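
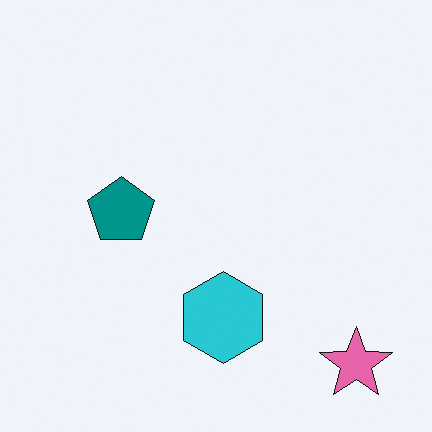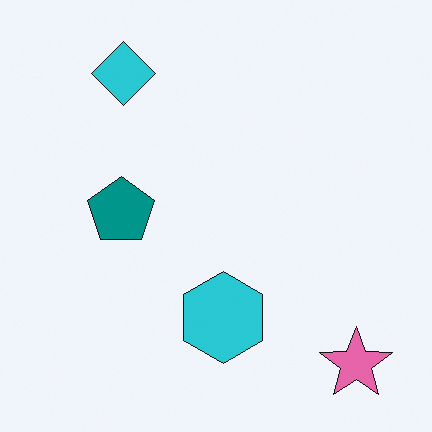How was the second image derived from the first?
The image was overlaid with an additional cyan diamond.

A cyan diamond appears in the second image that is absent from the first.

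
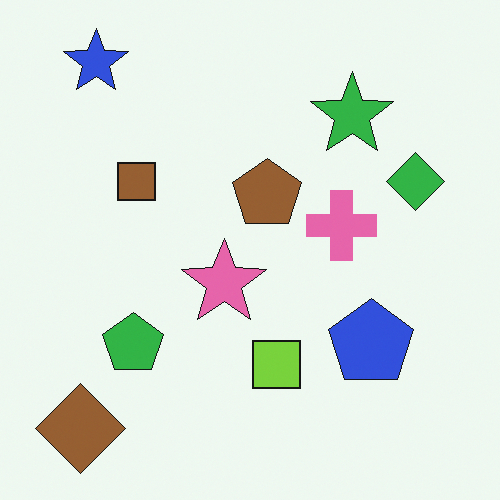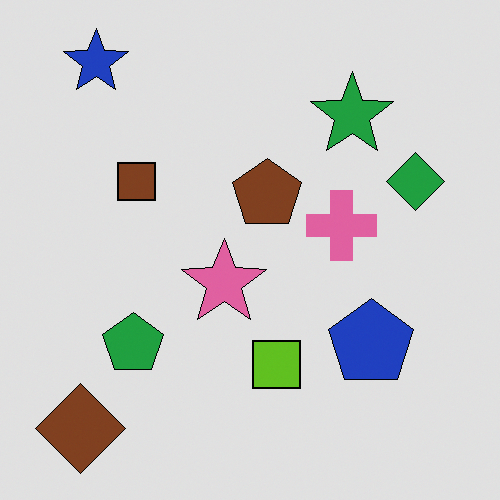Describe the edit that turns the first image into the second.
Posterized to a reduced palette.

Each flat color has snapped to a coarser quantized level — most visibly, the near-white background has dropped to a flat grey.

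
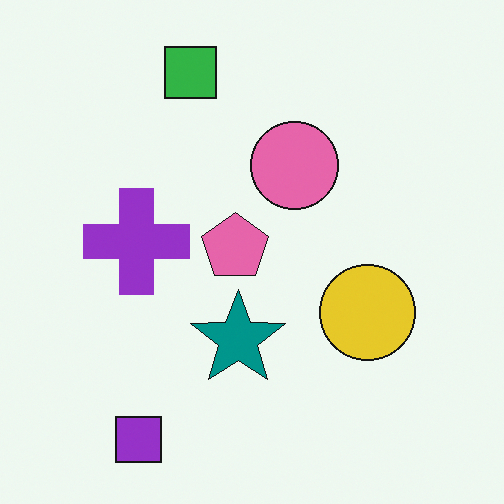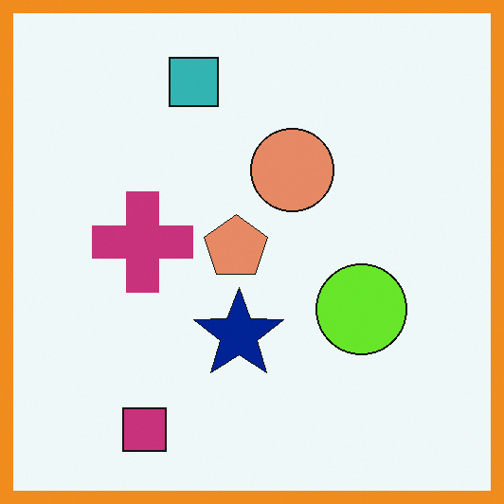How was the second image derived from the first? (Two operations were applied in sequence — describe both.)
It was hue-shifted by a small amount, then framed with a orange border.

Every shape's color has rotated by the same amount around the hue wheel — a uniform hue shift. A solid orange frame runs around the edge of the second image, with the content slightly shrunk inside it.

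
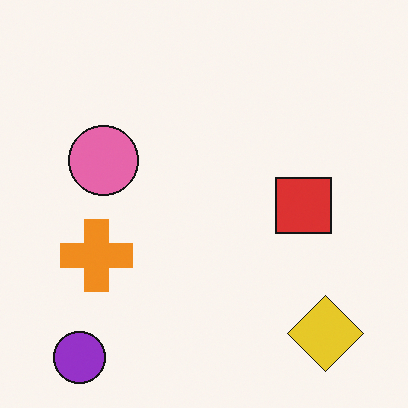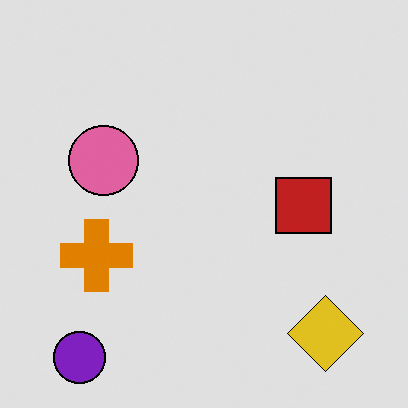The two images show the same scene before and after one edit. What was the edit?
This is the original image posterized to a reduced palette.

Each flat color has snapped to a coarser quantized level — most visibly, the near-white background has dropped to a flat grey.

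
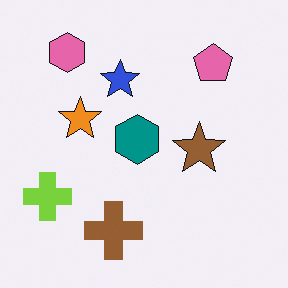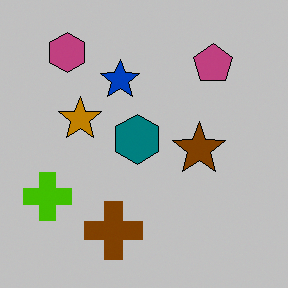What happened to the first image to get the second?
The image was heavily posterized to just a handful of flat colors.

Each flat color has snapped to a coarser quantized level — most visibly, the near-white background has dropped to a flat grey.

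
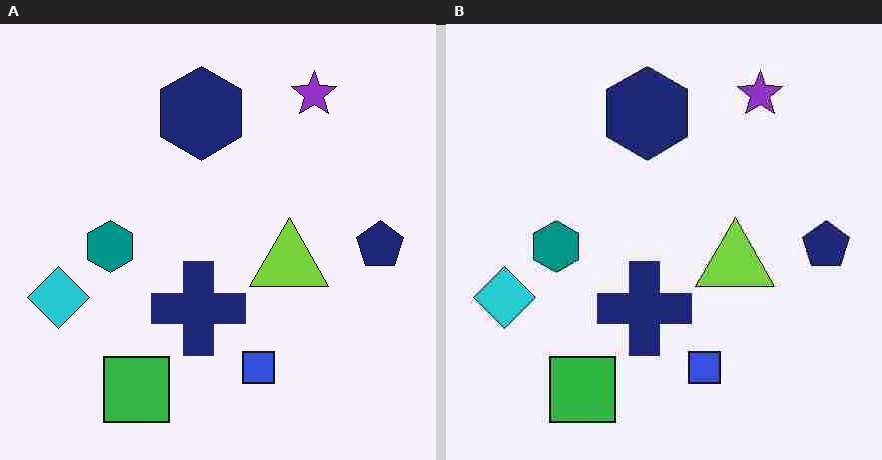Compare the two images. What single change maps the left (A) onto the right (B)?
The transformation is: heavily JPEG-compressed with obvious blocking artifacts.

Blocky 8×8 compression artifacts appear around shape edges and the flat background shows ringing — characteristic JPEG degradation.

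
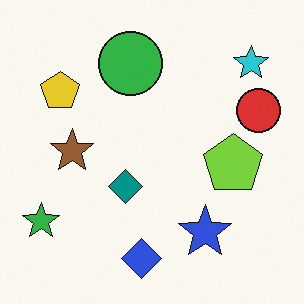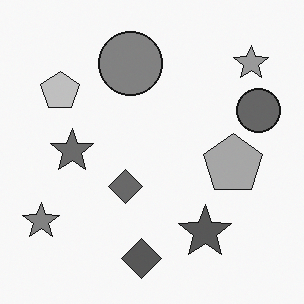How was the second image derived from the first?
This is the original image converted to grayscale.

All color is removed — every shape is now a shade of grey.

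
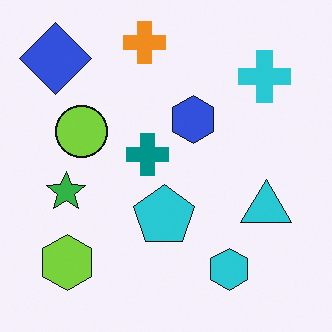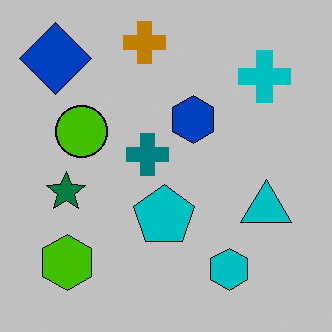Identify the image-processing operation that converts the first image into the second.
It was heavily posterized to just a handful of flat colors.

Each flat color has snapped to a coarser quantized level — most visibly, the near-white background has dropped to a flat grey.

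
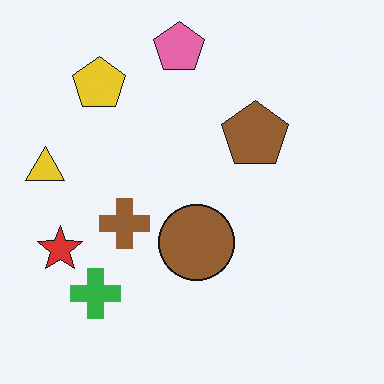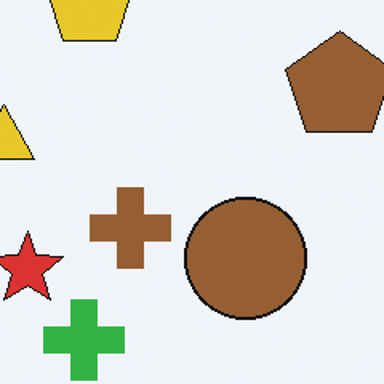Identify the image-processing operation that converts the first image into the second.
Cropped to a modestly smaller region and rescaled.

The visible shapes are larger and the field of view is narrower; shapes near the original edges may be partly or wholly outside the frame — a crop-and-rescale.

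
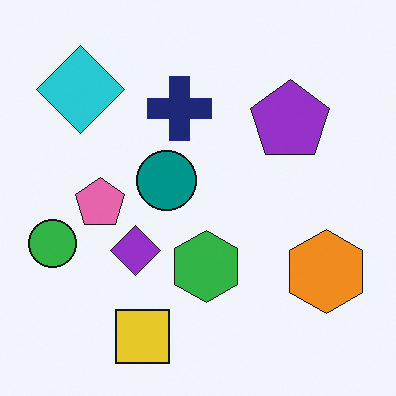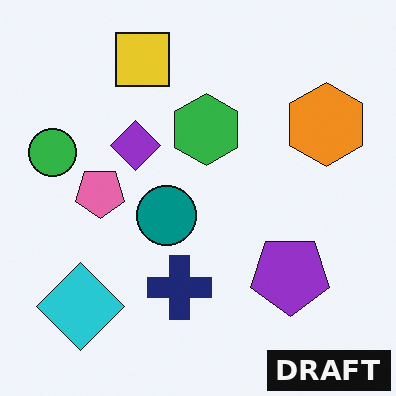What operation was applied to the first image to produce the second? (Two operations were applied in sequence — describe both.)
The second image is the first flipped vertically (top ↔ bottom), then watermarked with the text "DRAFT" in the lower-right corner.

The yellow square is in the bottom of the first image and the top of the second — shapes on opposite sides of the horizontal midline have swapped in a mirror flip. A dark label reading "DRAFT" appears in the lower-right corner.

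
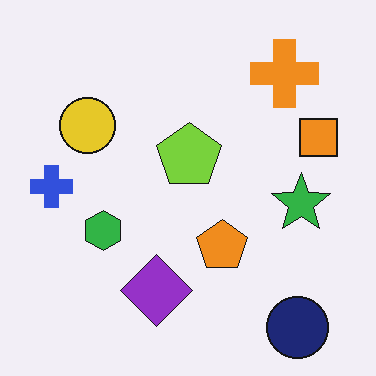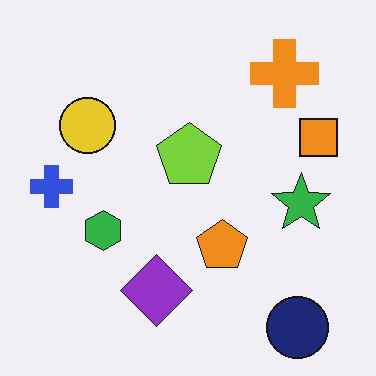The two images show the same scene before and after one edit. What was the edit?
It was JPEG-compressed with visible artifacts.

Blocky 8×8 compression artifacts appear around shape edges and the flat background shows ringing — characteristic JPEG degradation.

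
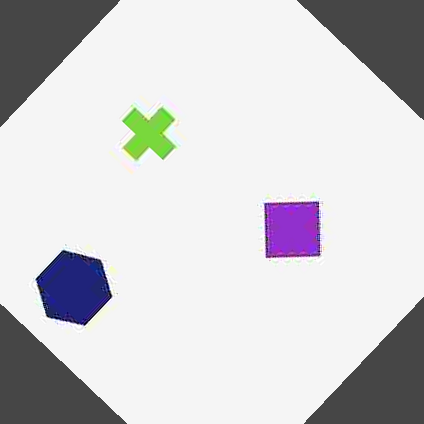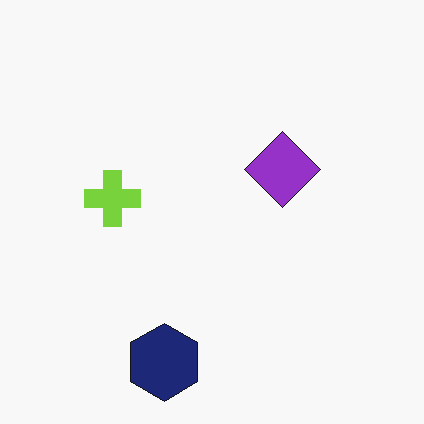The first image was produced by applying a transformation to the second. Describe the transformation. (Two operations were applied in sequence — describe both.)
The image was heavily JPEG-compressed with obvious blocking artifacts, then rotated clockwise by a large amount — several tens of degrees.

Blocky 8×8 compression artifacts appear around shape edges and the flat background shows ringing — characteristic JPEG degradation. Every shape is tilted by the same angle and the image corners show triangular fill wedges — a whole-image rotation by a non-right angle.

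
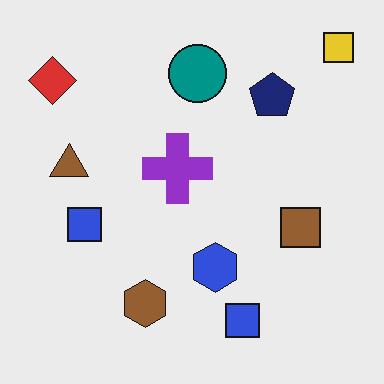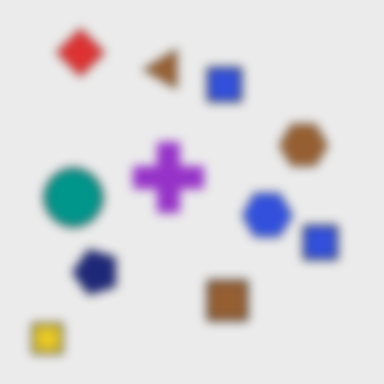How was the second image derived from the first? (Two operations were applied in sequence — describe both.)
This is the original image heavily blurred, then transposed (reflected across the top-left ↔ bottom-right diagonal).

Shape edges and outlines are uniformly softened across the whole image. Shapes have swapped their row and column positions — what was in the top-right is now in the bottom-left — a diagonal reflection.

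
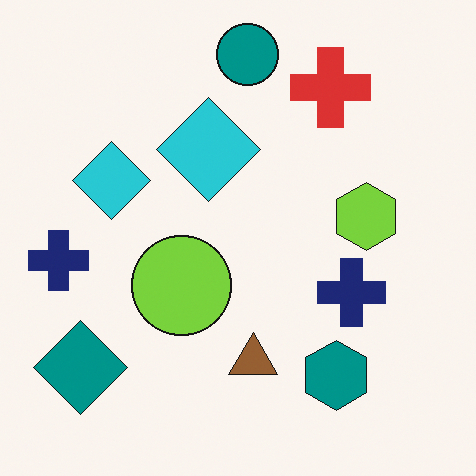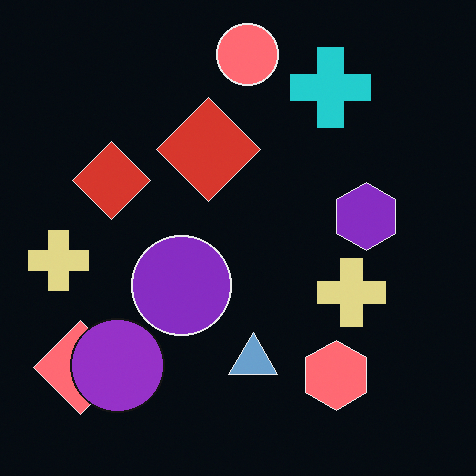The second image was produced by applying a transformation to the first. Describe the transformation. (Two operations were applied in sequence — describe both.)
The image was color-inverted (negative), then overlaid with an additional purple circle.

The light background has become dark and every shape's color is its complement — a photographic negative. A purple circle appears in the second image that is absent from the first.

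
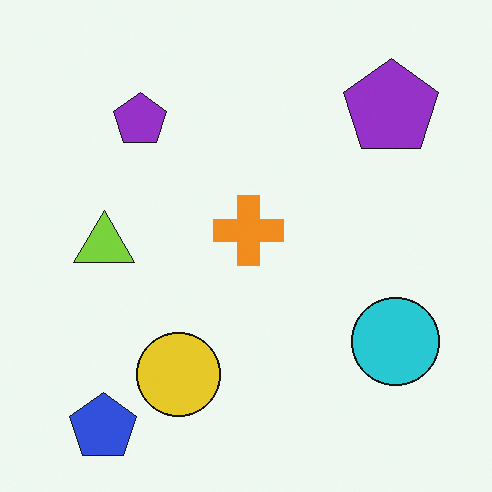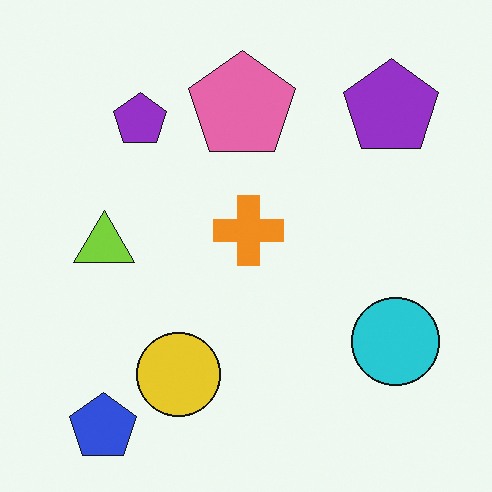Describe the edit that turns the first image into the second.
Overlaid with an additional pink pentagon.

A pink pentagon appears in the second image that is absent from the first.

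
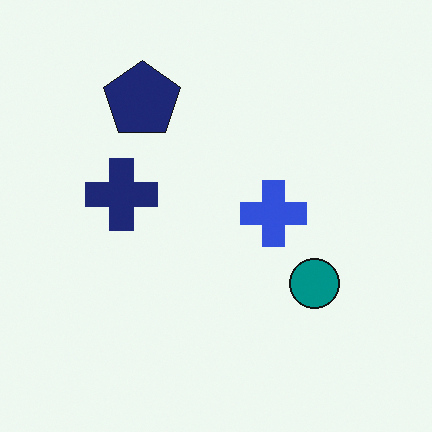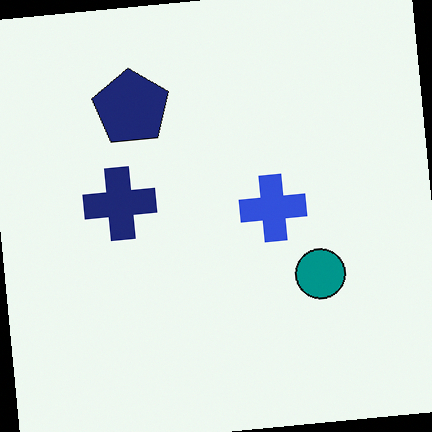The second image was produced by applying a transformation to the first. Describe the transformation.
The transformation is: rotated counter-clockwise by a small amount.

Every shape is tilted by the same angle and the image corners show triangular fill wedges — a whole-image rotation by a non-right angle.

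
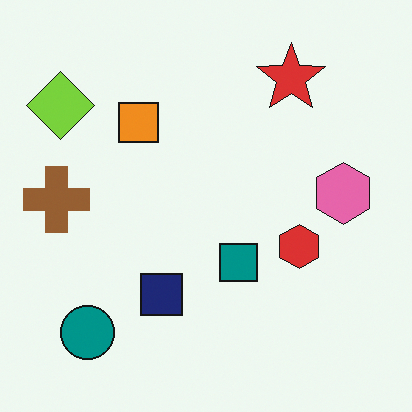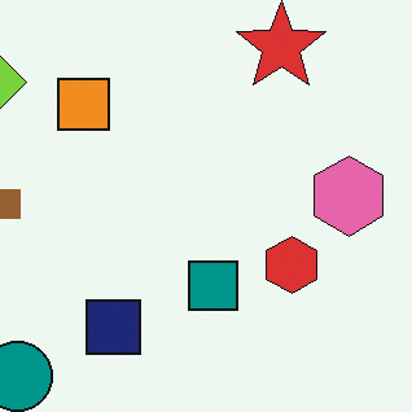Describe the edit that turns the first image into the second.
Cropped slightly and scaled back up.

The visible shapes are larger and the field of view is narrower; shapes near the original edges may be partly or wholly outside the frame — a crop-and-rescale.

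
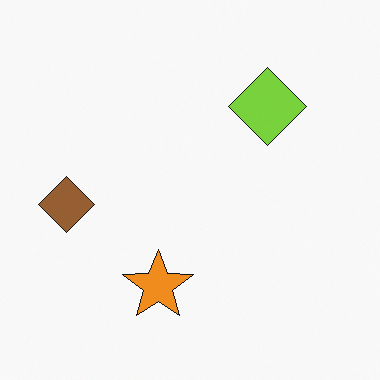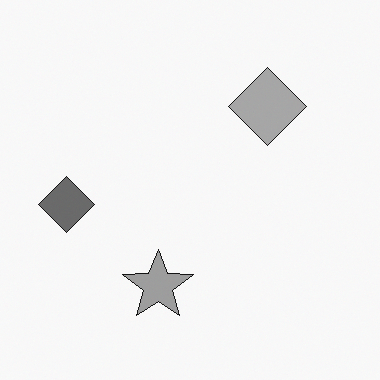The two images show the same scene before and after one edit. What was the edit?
The image was converted to grayscale.

All color is removed — every shape is now a shade of grey.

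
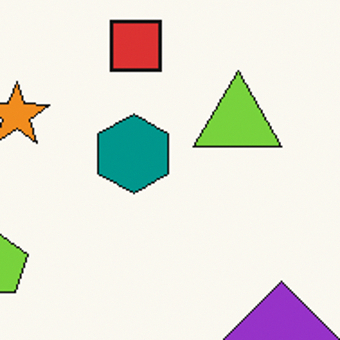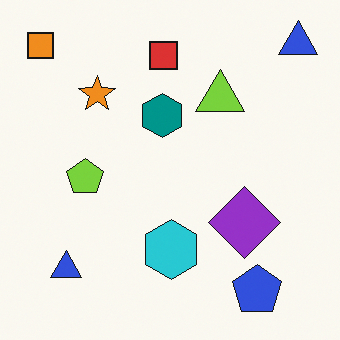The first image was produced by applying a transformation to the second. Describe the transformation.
Cropped to a noticeably smaller region and rescaled.

The visible shapes are larger and the field of view is narrower; shapes near the original edges may be partly or wholly outside the frame — a crop-and-rescale.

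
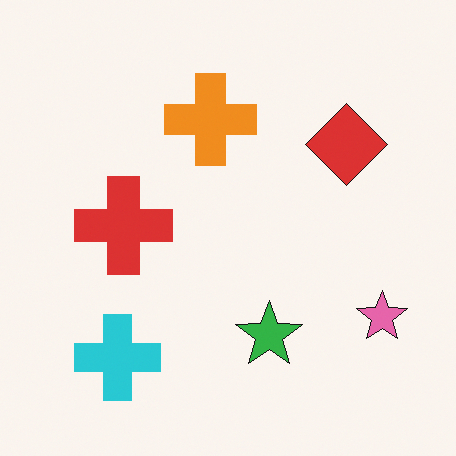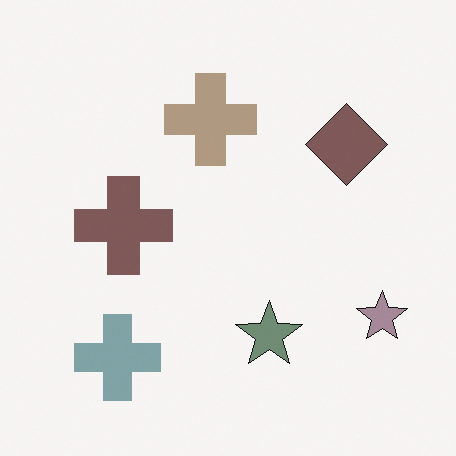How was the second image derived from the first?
The transformation is: heavily desaturated.

All colors are more muted and greyish — a global saturation change.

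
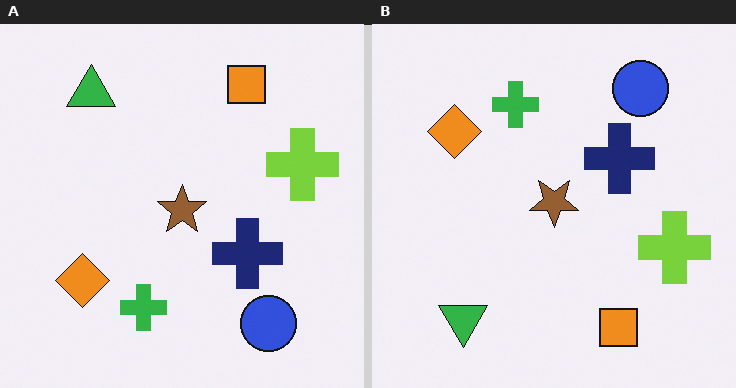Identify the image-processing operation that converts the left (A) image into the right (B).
It was flipped vertically (top ↔ bottom).

The orange square is in the top-right of the left (A) image and the bottom-right of the right (B) — shapes on opposite sides of the horizontal midline have swapped in a mirror flip.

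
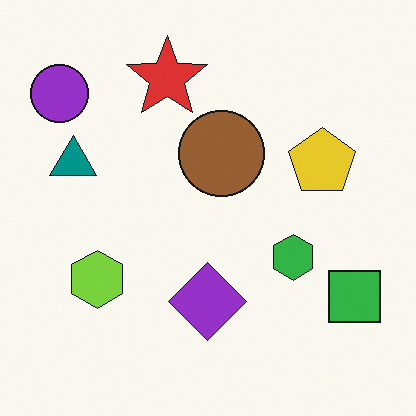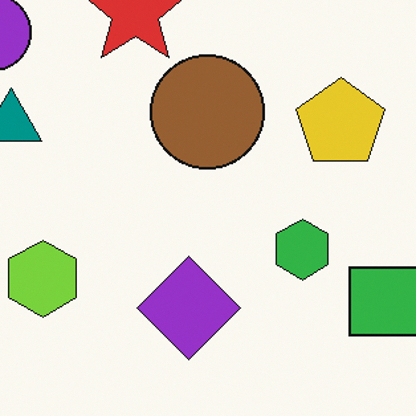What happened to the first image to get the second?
Cropped slightly and scaled back up.

The visible shapes are larger and the field of view is narrower; shapes near the original edges may be partly or wholly outside the frame — a crop-and-rescale.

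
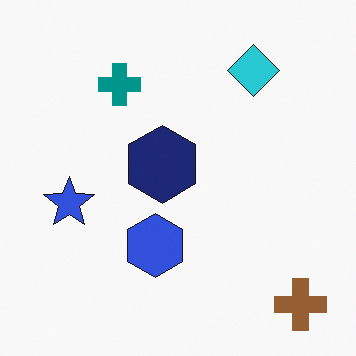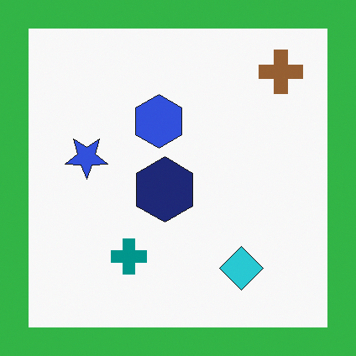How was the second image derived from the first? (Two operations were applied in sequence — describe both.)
It was flipped vertically (top ↔ bottom), then framed with a green border.

The brown cross is in the bottom-right of the first image and the top-right of the second — shapes on opposite sides of the horizontal midline have swapped in a mirror flip. A solid green frame runs around the edge of the second image, with the content slightly shrunk inside it.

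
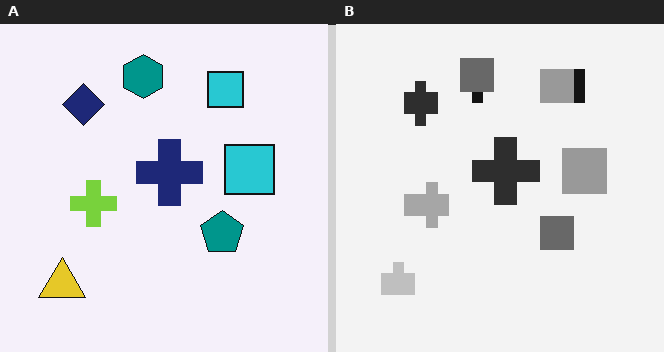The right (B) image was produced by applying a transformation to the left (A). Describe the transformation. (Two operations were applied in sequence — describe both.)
This is the original image converted to grayscale, then coarsely pixelated.

All color is removed — every shape is now a shade of grey. Shapes are reduced to large square blocks; fine edges and outlines are lost — a downscale-then-upscale (mosaic) effect.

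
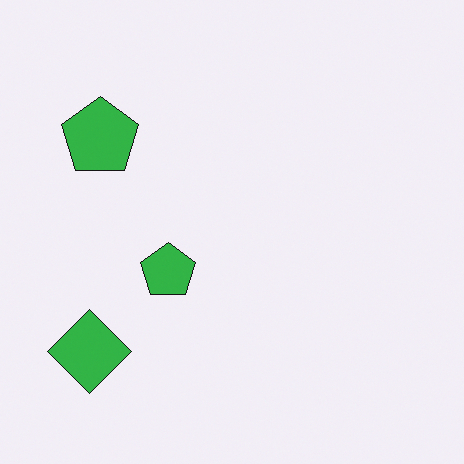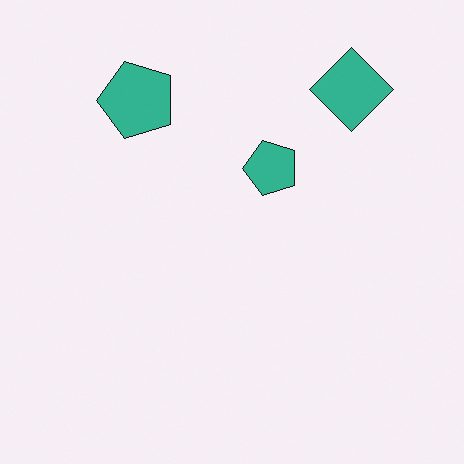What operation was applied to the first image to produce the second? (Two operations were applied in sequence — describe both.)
Hue-shifted slightly, then transposed (reflected across the top-left ↔ bottom-right diagonal).

Every shape's color has rotated by the same amount around the hue wheel — a uniform hue shift. Shapes have swapped their row and column positions — what was in the top-right is now in the bottom-left — a diagonal reflection.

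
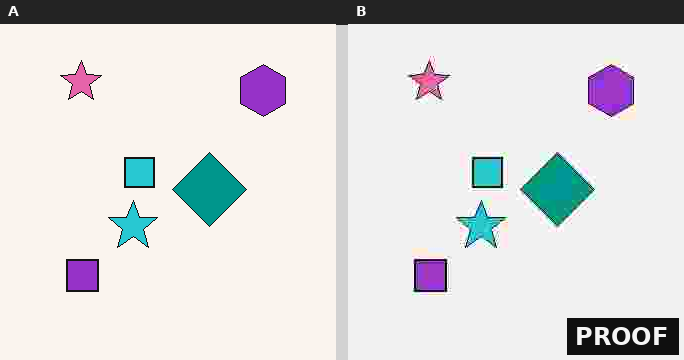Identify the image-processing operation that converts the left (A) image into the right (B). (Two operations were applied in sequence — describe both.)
The image was degraded with heavy JPEG compression, then watermarked with the text "PROOF" in the lower-right corner.

Blocky 8×8 compression artifacts appear around shape edges and the flat background shows ringing — characteristic JPEG degradation. A dark label reading "PROOF" appears in the lower-right corner.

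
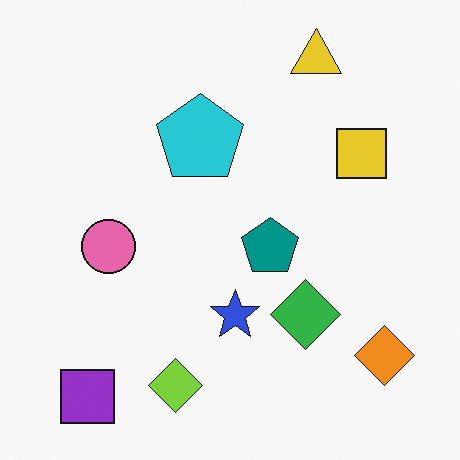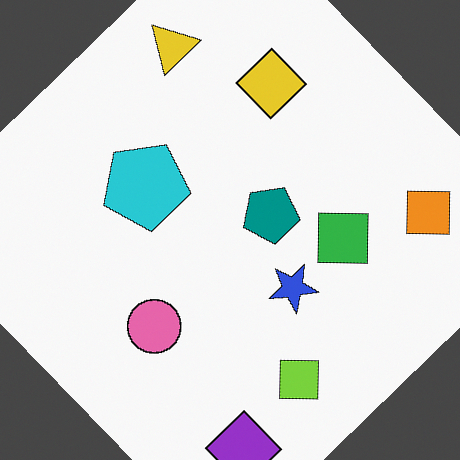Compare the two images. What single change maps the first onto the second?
This is the original image rotated counter-clockwise by a large amount — several tens of degrees.

Every shape is tilted by the same angle and the image corners show triangular fill wedges — a whole-image rotation by a non-right angle.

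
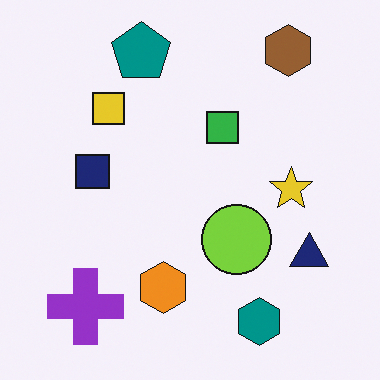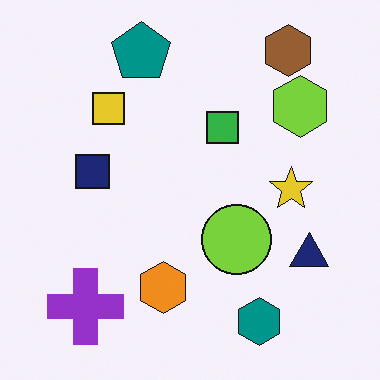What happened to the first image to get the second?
The image was overlaid with an additional lime hexagon.

A lime hexagon appears in the second image that is absent from the first.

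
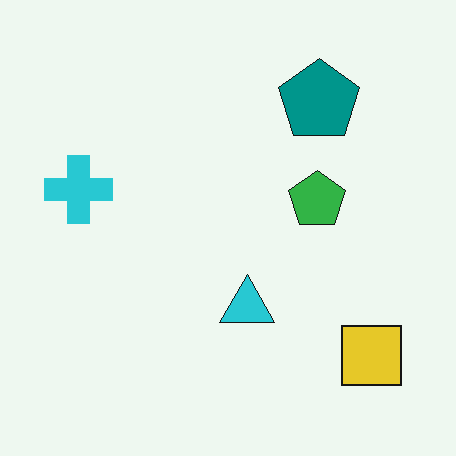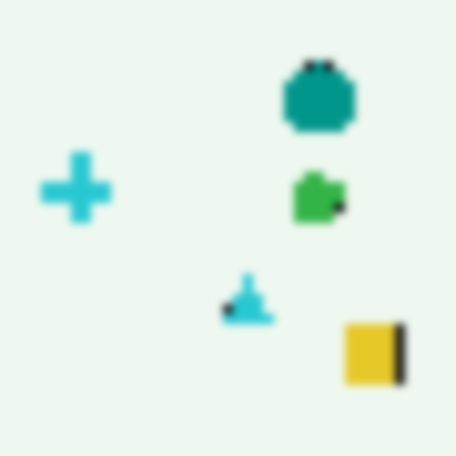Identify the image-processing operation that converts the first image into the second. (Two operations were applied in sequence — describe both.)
This is the original image coarsely pixelated, then noticeably gaussian-blurred.

Shapes are reduced to large square blocks; fine edges and outlines are lost — a downscale-then-upscale (mosaic) effect. Shape edges and outlines are uniformly softened across the whole image.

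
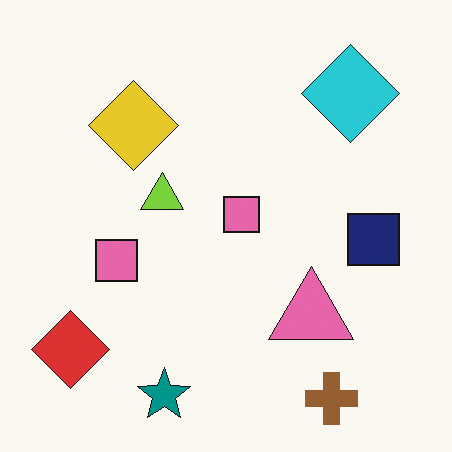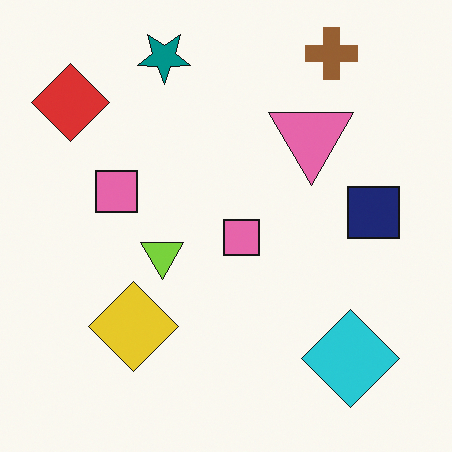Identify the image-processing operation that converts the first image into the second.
It was flipped vertically (top ↔ bottom).

The brown cross is in the bottom-right of the first image and the top-right of the second — shapes on opposite sides of the horizontal midline have swapped in a mirror flip.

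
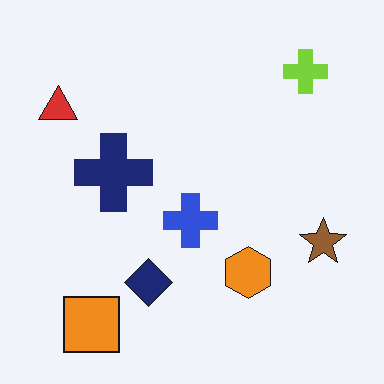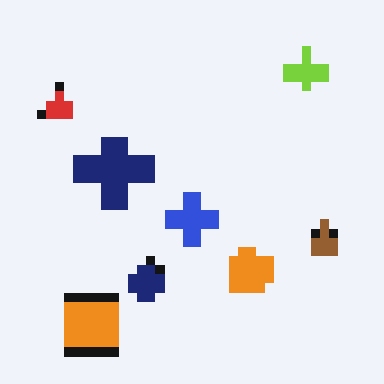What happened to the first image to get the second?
It was heavily pixelated into large blocks.

Shapes are reduced to large square blocks; fine edges and outlines are lost — a downscale-then-upscale (mosaic) effect.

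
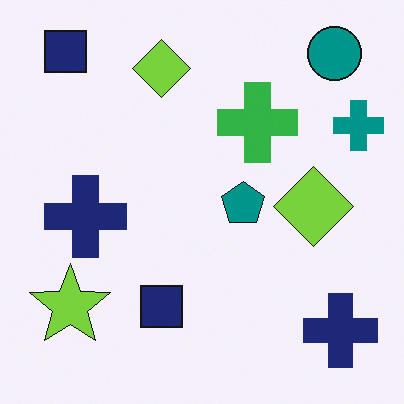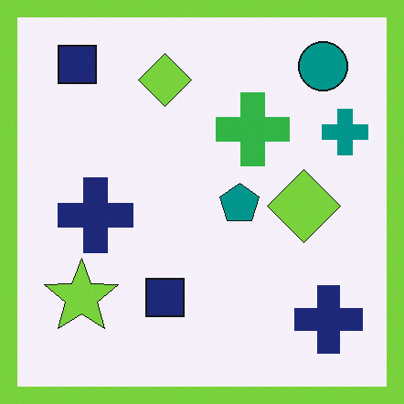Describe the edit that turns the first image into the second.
The image was framed with a lime border.

A solid lime frame runs around the edge of the second image, with the content slightly shrunk inside it.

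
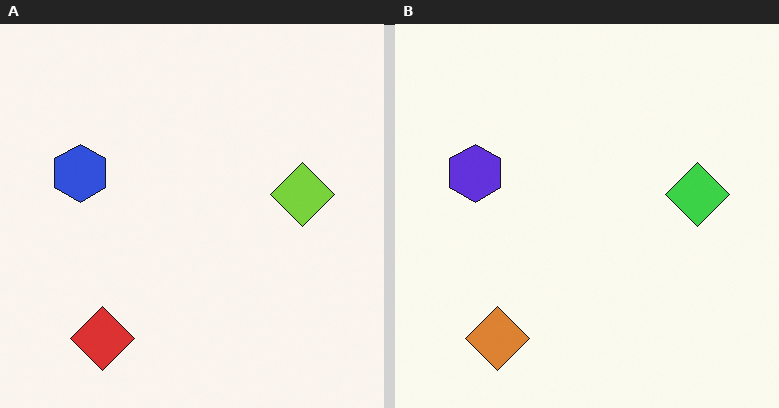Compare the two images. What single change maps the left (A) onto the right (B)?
The transformation is: hue-shifted by a small amount.

Every shape's color has rotated by the same amount around the hue wheel — a uniform hue shift.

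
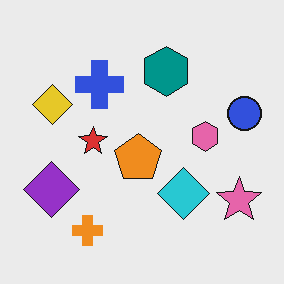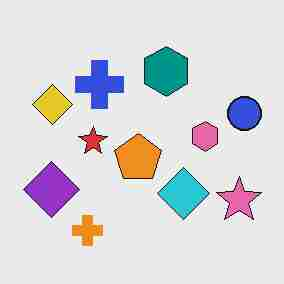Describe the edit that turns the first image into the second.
The transformation is: heavily JPEG-compressed with obvious blocking artifacts.

Blocky 8×8 compression artifacts appear around shape edges and the flat background shows ringing — characteristic JPEG degradation.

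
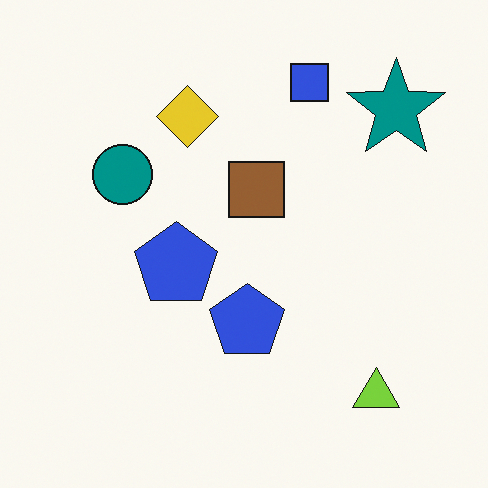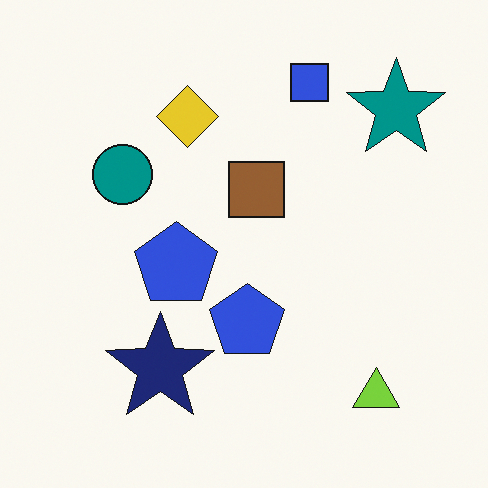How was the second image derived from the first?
The second image is the first overlaid with an additional navy star.

A navy star appears in the second image that is absent from the first.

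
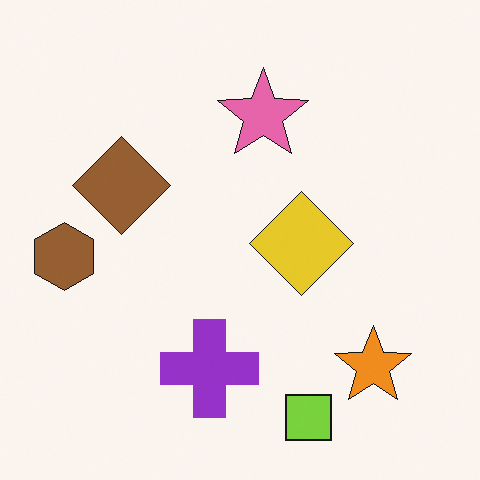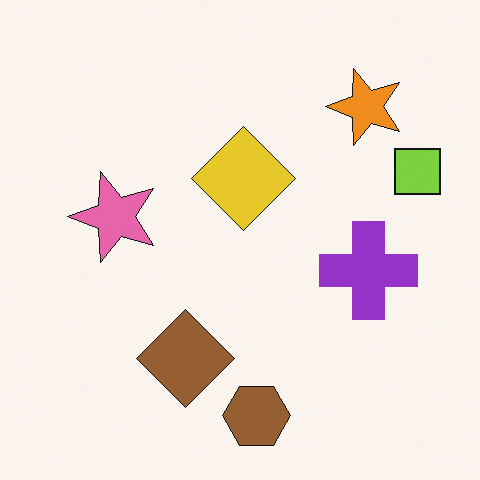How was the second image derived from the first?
Rotated 90° counter-clockwise.

The lime square sits in the bottom of the first image and the right of the second — consistent with a whole-image 90° counter-clockwise rotation.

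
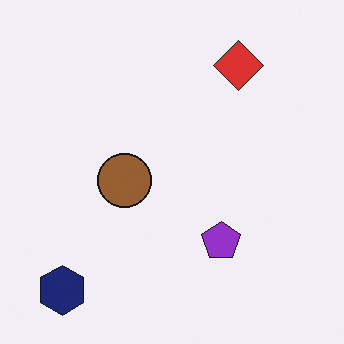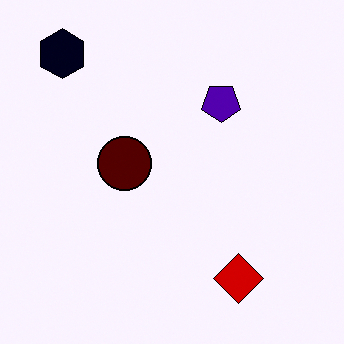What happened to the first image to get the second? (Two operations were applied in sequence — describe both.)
Flipped vertically (top ↔ bottom), then given much higher contrast.

The navy hexagon is in the bottom-left of the first image and the top-left of the second — shapes on opposite sides of the horizontal midline have swapped in a mirror flip. Tones are pushed away from mid-grey across the whole image — a global contrast change.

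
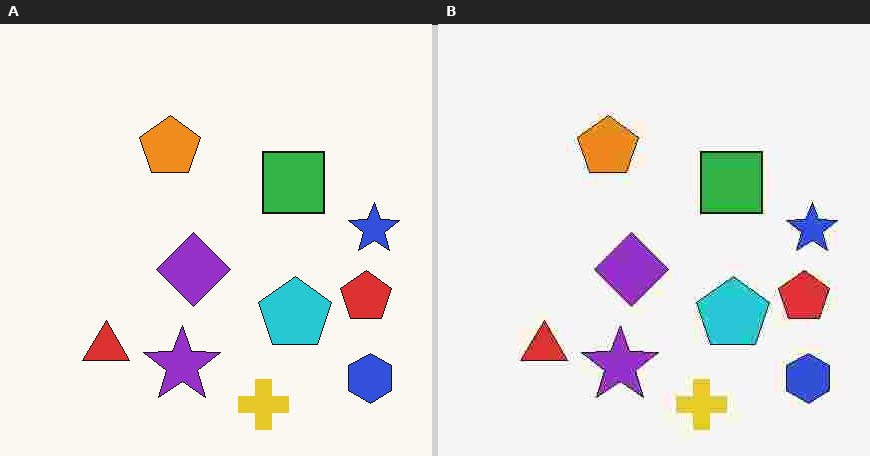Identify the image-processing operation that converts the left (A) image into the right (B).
Degraded with heavy JPEG compression.

Blocky 8×8 compression artifacts appear around shape edges and the flat background shows ringing — characteristic JPEG degradation.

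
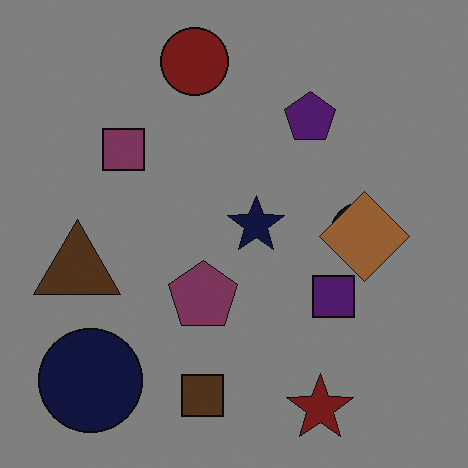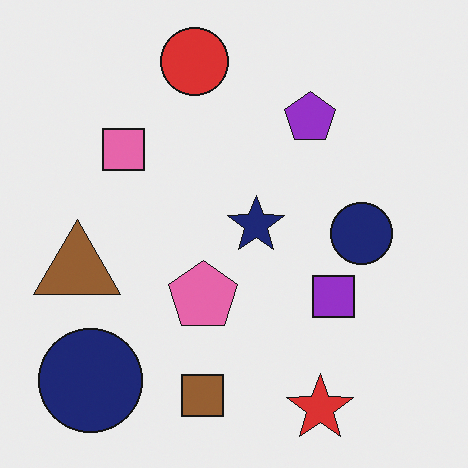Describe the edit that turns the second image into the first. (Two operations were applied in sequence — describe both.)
It was noticeably darkened, then overlaid with an additional brown diamond.

Every pixel — background and shapes alike — is uniformly darkened. A brown diamond appears in the first image that is absent from the second.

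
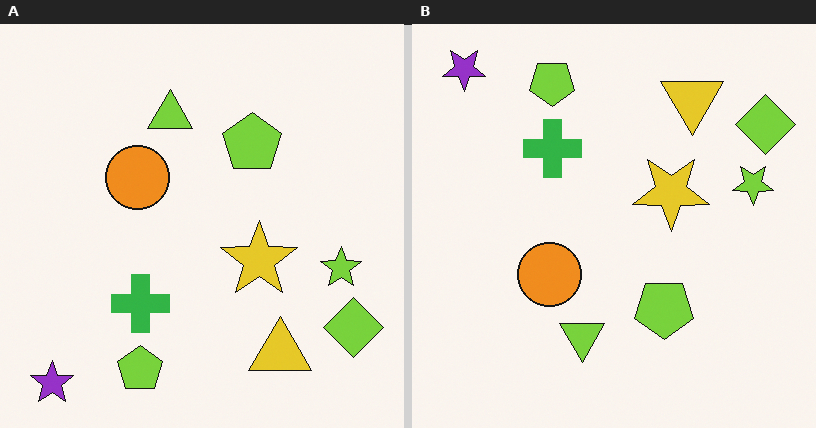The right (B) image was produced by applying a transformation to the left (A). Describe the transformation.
This is the original image flipped vertically (top ↔ bottom).

The purple star is in the bottom-left of the left (A) image and the top-left of the right (B) — shapes on opposite sides of the horizontal midline have swapped in a mirror flip.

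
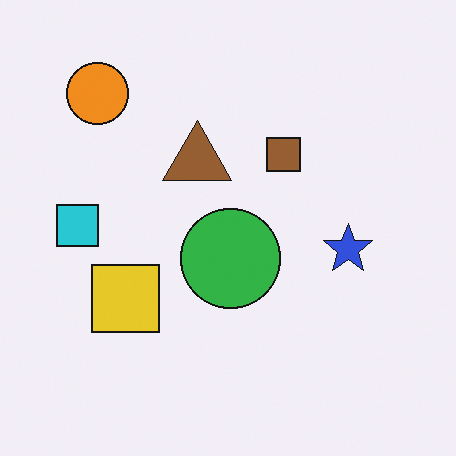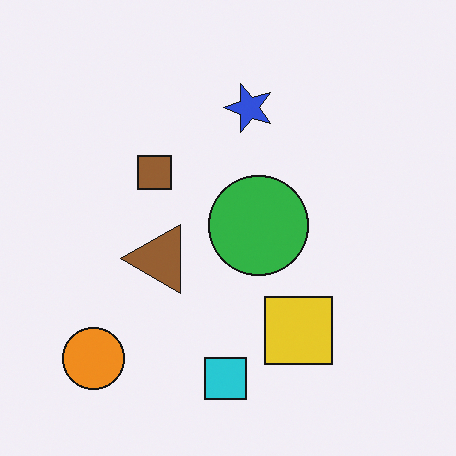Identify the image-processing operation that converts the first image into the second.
The transformation is: rotated 90° counter-clockwise.

The orange circle sits in the top-left of the first image and the bottom-left of the second — consistent with a whole-image 90° counter-clockwise rotation.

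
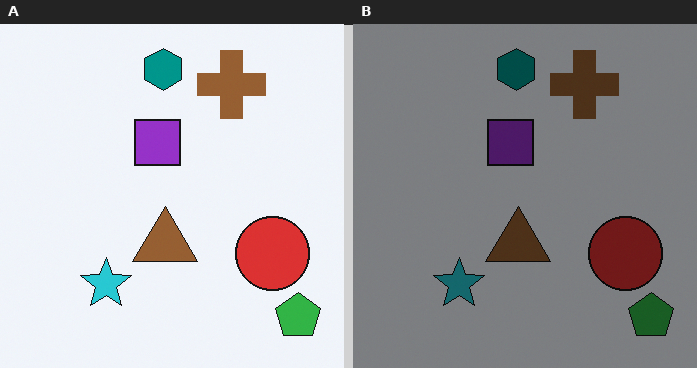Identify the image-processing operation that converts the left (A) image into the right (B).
Substantially darkened.

Every pixel — background and shapes alike — is uniformly darkened.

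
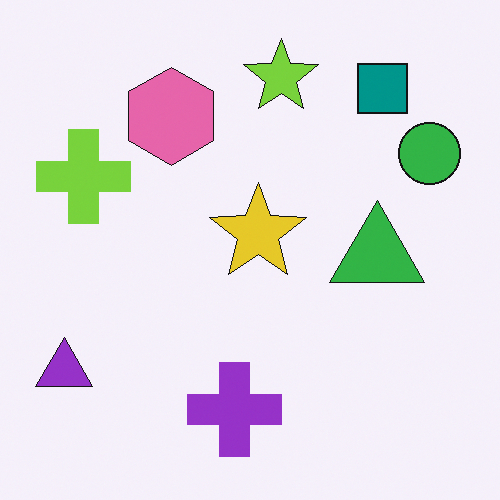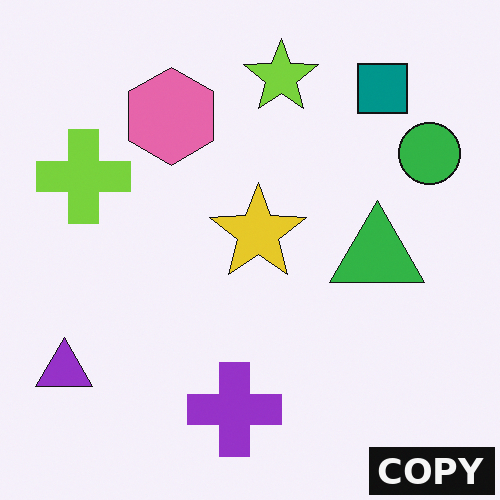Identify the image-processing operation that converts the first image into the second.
The transformation is: watermarked with the text "COPY" in the lower-right corner.

A dark label reading "COPY" appears in the lower-right corner.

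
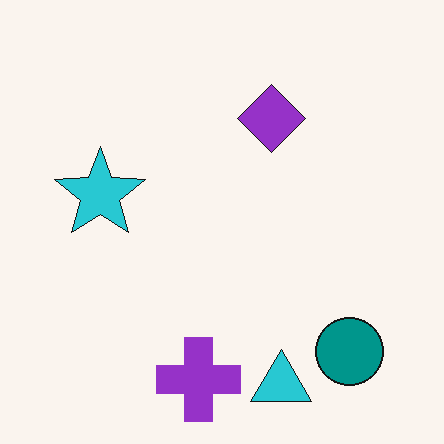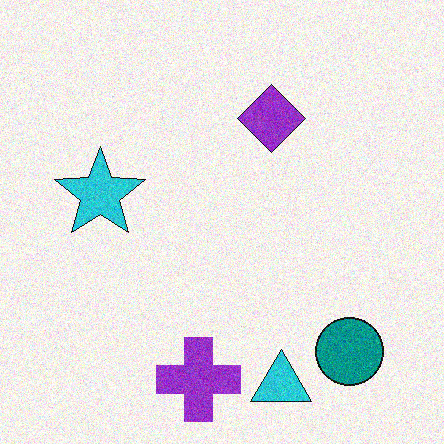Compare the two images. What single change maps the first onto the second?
This is the original image degraded with visible gaussian noise.

Random speckle covers the whole image, including the flat background.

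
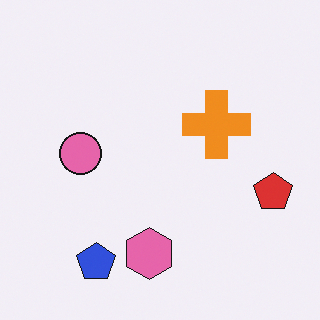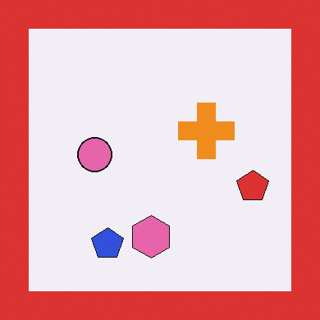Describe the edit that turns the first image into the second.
The second image is the first framed with a red border.

A solid red frame runs around the edge of the second image, with the content slightly shrunk inside it.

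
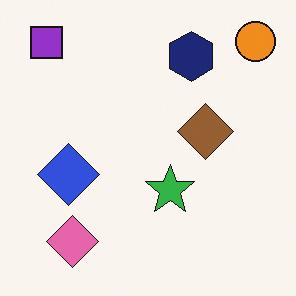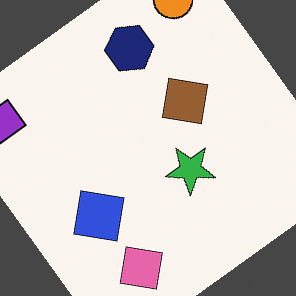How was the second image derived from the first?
The second image is the first rotated counter-clockwise by a large amount — several tens of degrees.

Every shape is tilted by the same angle and the image corners show triangular fill wedges — a whole-image rotation by a non-right angle.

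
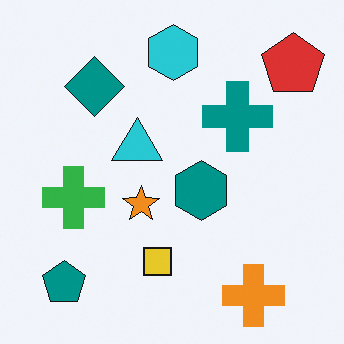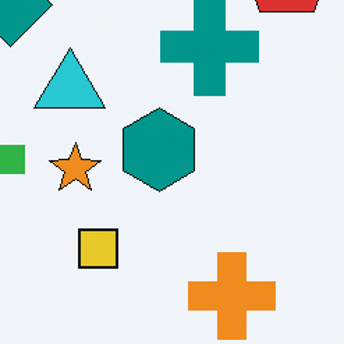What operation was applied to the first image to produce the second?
Cropped to a modestly smaller region and rescaled.

The visible shapes are larger and the field of view is narrower; shapes near the original edges may be partly or wholly outside the frame — a crop-and-rescale.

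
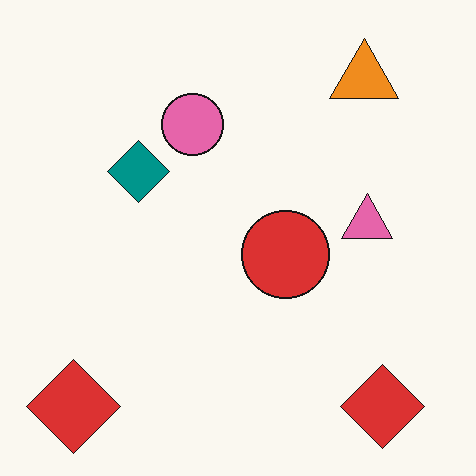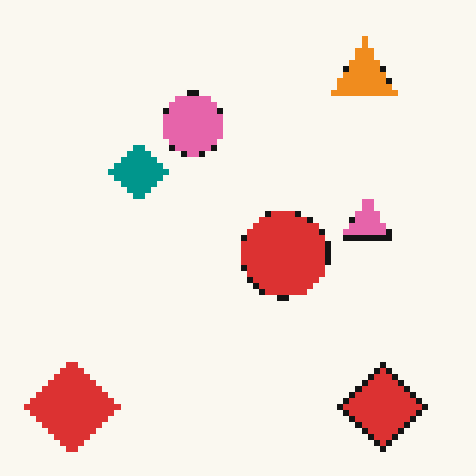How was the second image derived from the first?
It was pixelated into visible square blocks.

Shapes are reduced to large square blocks; fine edges and outlines are lost — a downscale-then-upscale (mosaic) effect.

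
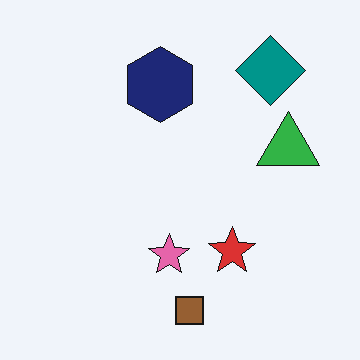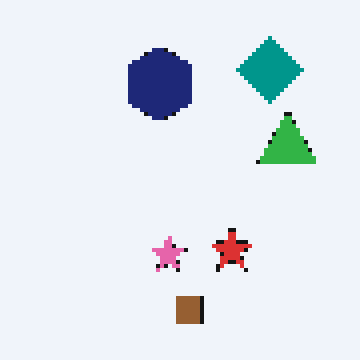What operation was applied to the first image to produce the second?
It was lightly pixelated (a mild mosaic effect).

Shapes are reduced to large square blocks; fine edges and outlines are lost — a downscale-then-upscale (mosaic) effect.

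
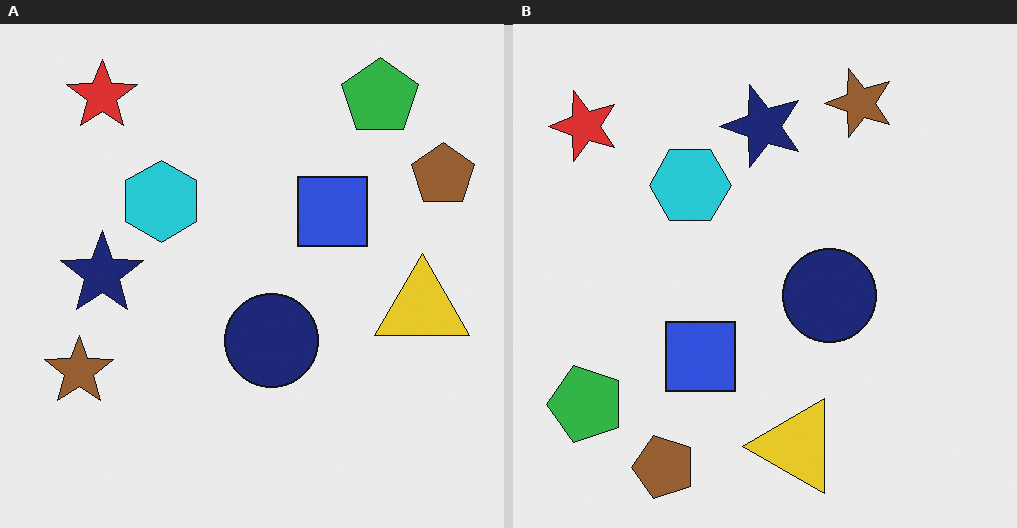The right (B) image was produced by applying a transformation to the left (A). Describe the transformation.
The image was transposed (reflected across the top-left ↔ bottom-right diagonal).

Shapes have swapped their row and column positions — what was in the top-right is now in the bottom-left — a diagonal reflection.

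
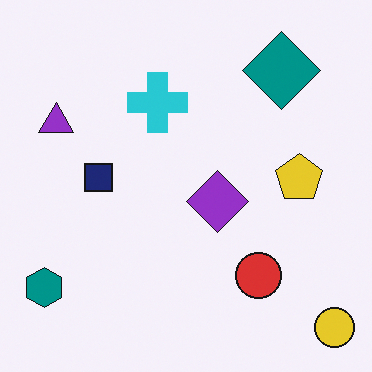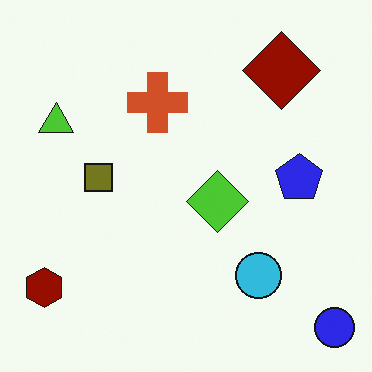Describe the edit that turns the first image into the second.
This is the original image hue-shifted by a large amount.

Every shape's color has rotated by the same amount around the hue wheel — a uniform hue shift.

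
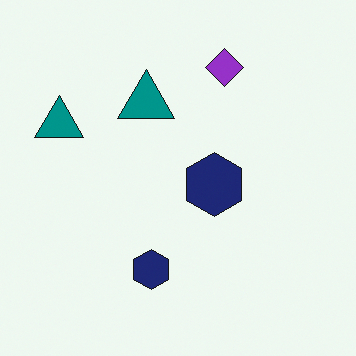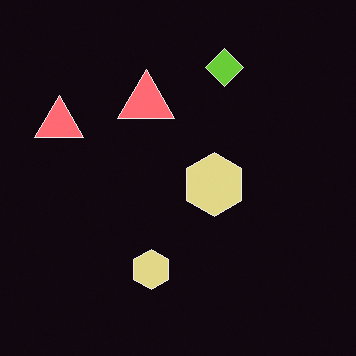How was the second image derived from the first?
It was color-inverted (negative).

The light background has become dark and every shape's color is its complement — a photographic negative.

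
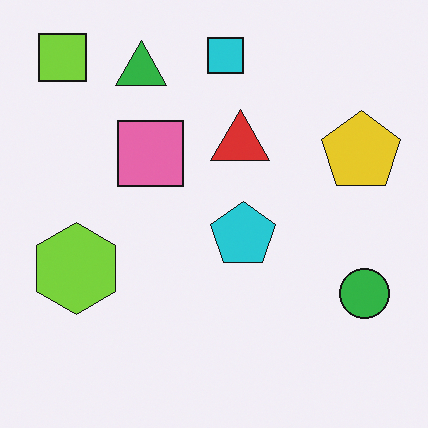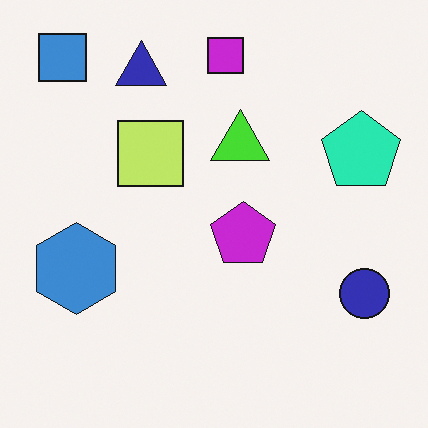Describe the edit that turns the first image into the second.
The second image is the first hue-shifted noticeably.

Every shape's color has rotated by the same amount around the hue wheel — a uniform hue shift.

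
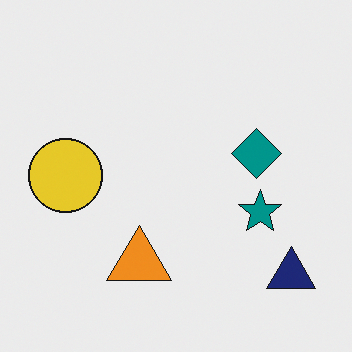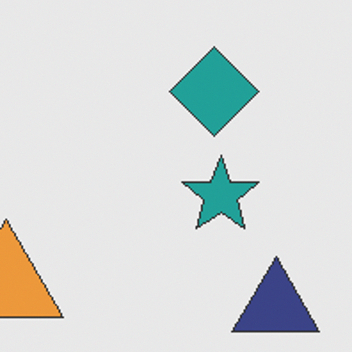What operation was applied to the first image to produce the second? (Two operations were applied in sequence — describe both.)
It was cropped tightly and scaled back up, then given slightly reduced contrast.

The visible shapes are larger and the field of view is narrower; shapes near the original edges may be partly or wholly outside the frame — a crop-and-rescale. Tones are pushed toward mid-grey across the whole image — a global contrast change.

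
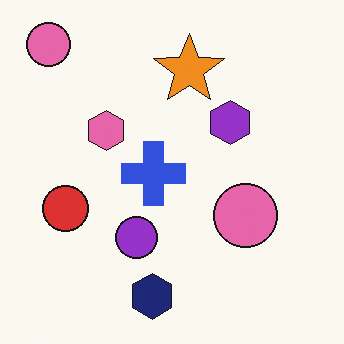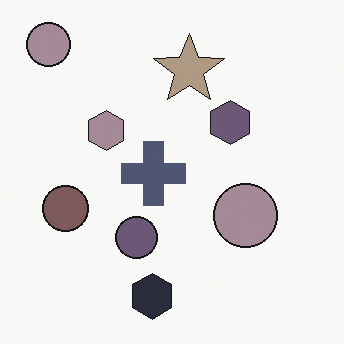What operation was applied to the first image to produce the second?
The second image is the first heavily desaturated.

All colors are more muted and greyish — a global saturation change.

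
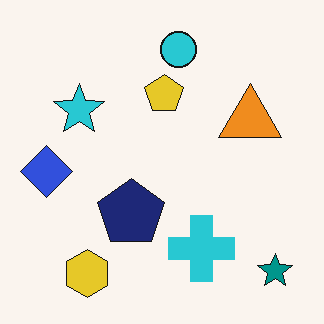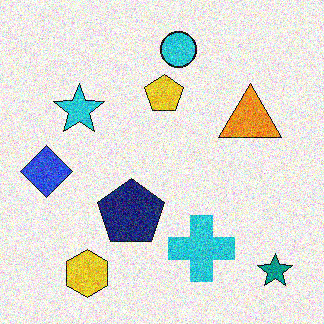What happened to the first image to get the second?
The second image is the first degraded with a thick layer of grain.

Random speckle covers the whole image, including the flat background.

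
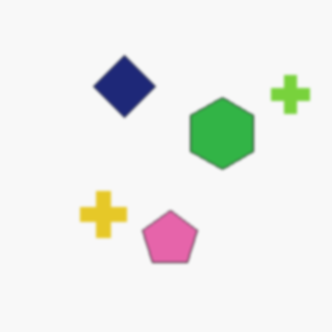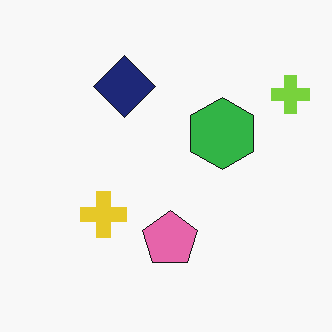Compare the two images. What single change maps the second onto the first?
The transformation is: lightly blurred.

Shape edges and outlines are uniformly softened across the whole image.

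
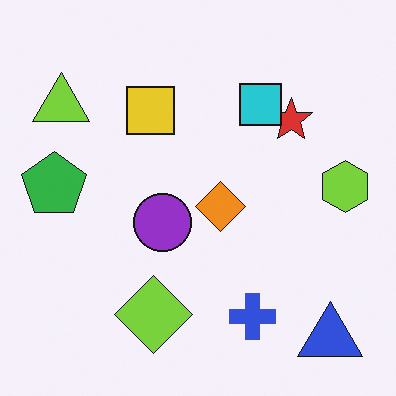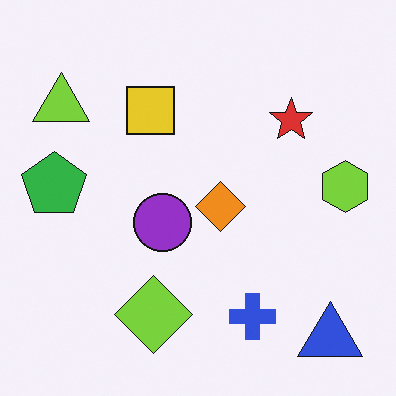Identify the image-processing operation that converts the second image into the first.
This is the original image overlaid with an additional cyan square.

A cyan square appears in the first image that is absent from the second.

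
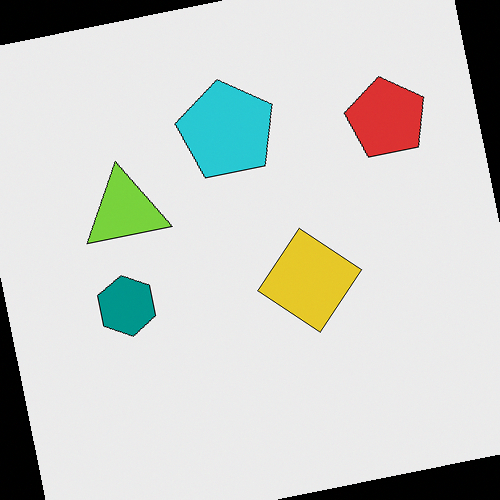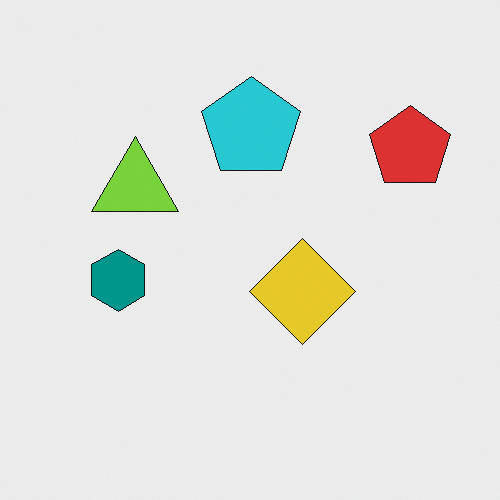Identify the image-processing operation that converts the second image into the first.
The transformation is: rotated counter-clockwise by a small amount.

Every shape is tilted by the same angle and the image corners show triangular fill wedges — a whole-image rotation by a non-right angle.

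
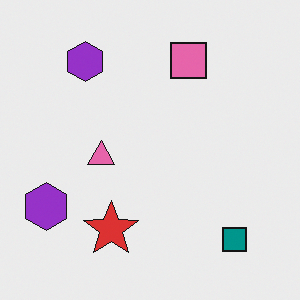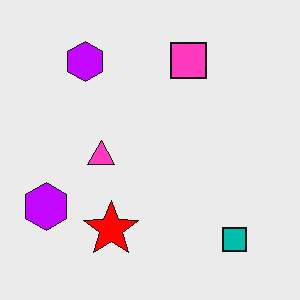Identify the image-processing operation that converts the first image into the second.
This is the original image heavily oversaturated.

All colors are more vivid — a global saturation change.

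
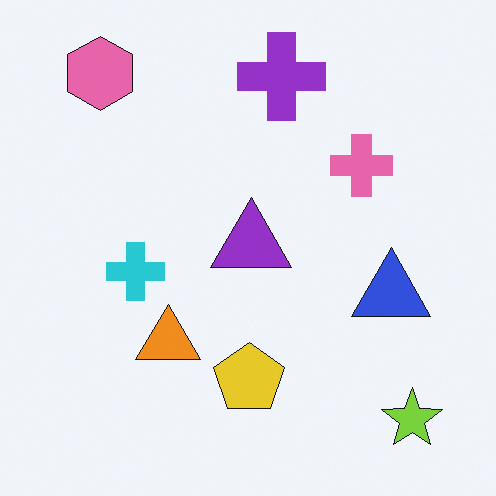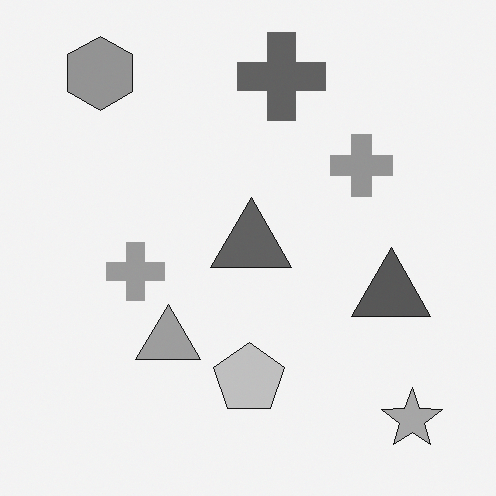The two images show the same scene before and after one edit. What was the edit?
The transformation is: converted to grayscale.

All color is removed — every shape is now a shade of grey.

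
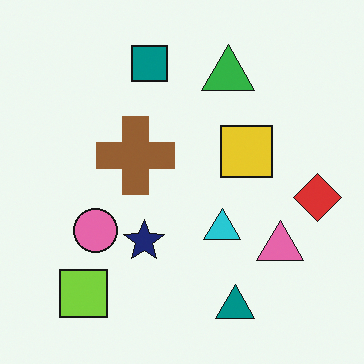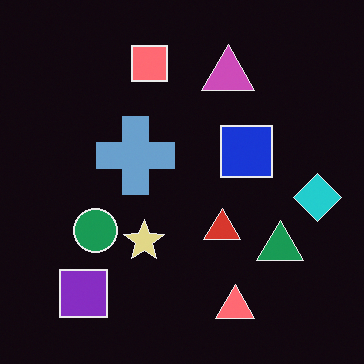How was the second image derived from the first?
This is the original image color-inverted (negative).

The light background has become dark and every shape's color is its complement — a photographic negative.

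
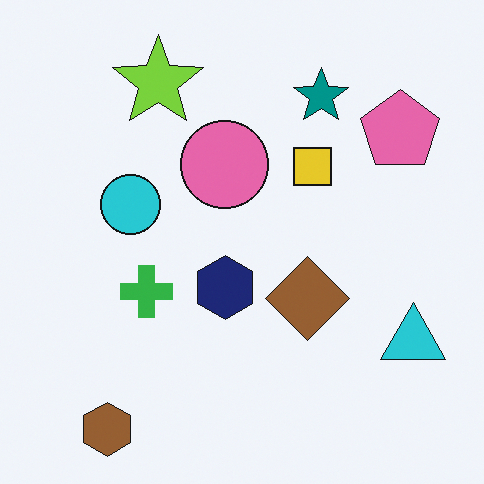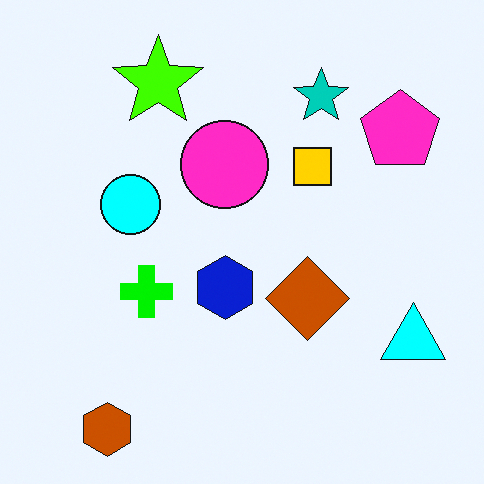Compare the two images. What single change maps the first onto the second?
This is the original image made much more vivid (saturation change).

All colors are more vivid — a global saturation change.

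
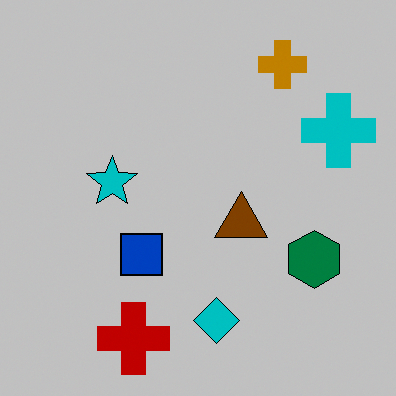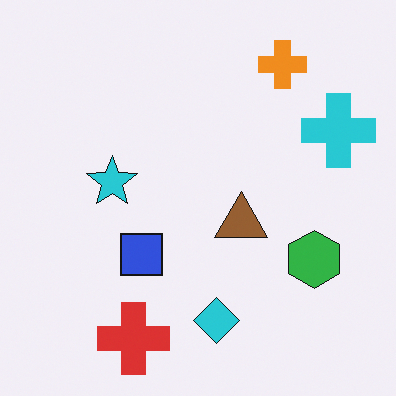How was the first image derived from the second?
The transformation is: aggressively posterized.

Each flat color has snapped to a coarser quantized level — most visibly, the near-white background has dropped to a flat grey.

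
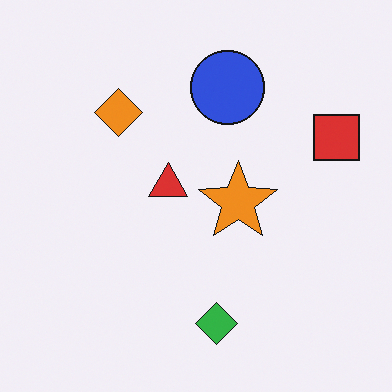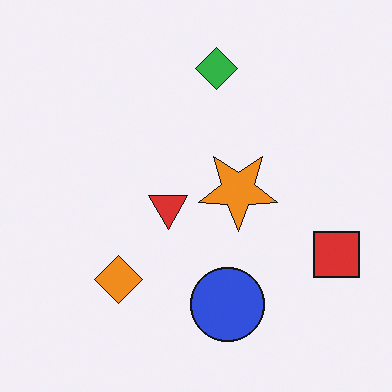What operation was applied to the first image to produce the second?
This is the original image flipped vertically (top ↔ bottom).

The green diamond is in the bottom of the first image and the top of the second — shapes on opposite sides of the horizontal midline have swapped in a mirror flip.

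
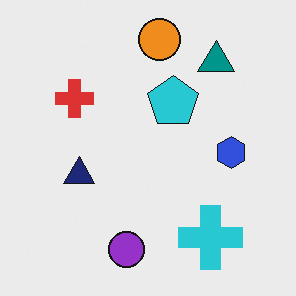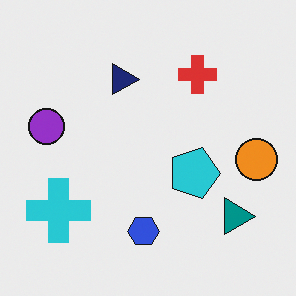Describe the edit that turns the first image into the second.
The image was rotated 90° clockwise.

The teal triangle sits in the top-right of the first image and the bottom-right of the second — consistent with a whole-image 90° clockwise rotation.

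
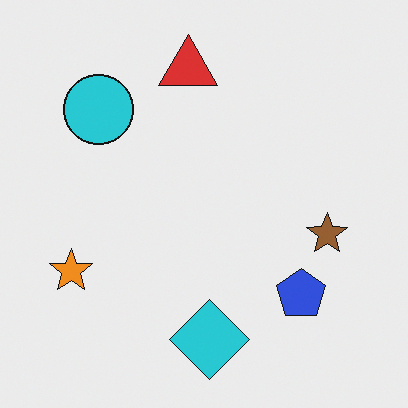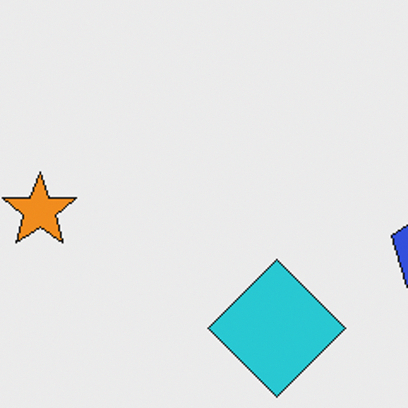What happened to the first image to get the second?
The transformation is: cropped to a noticeably smaller region and rescaled.

The visible shapes are larger and the field of view is narrower; shapes near the original edges may be partly or wholly outside the frame — a crop-and-rescale.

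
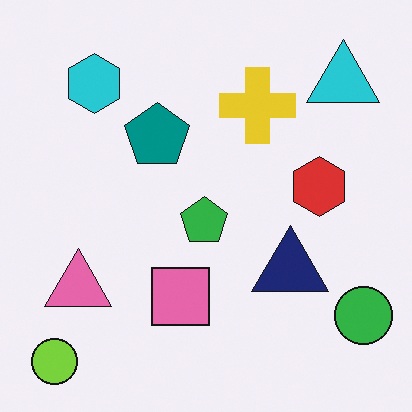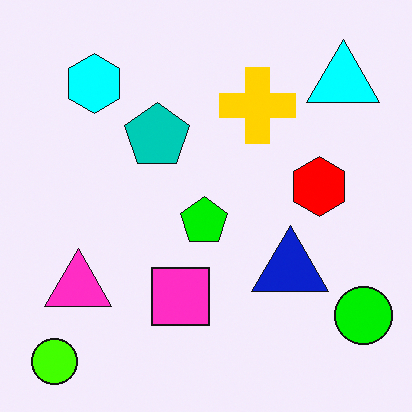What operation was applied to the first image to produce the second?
The second image is the first made much more vivid (saturation change).

All colors are more vivid — a global saturation change.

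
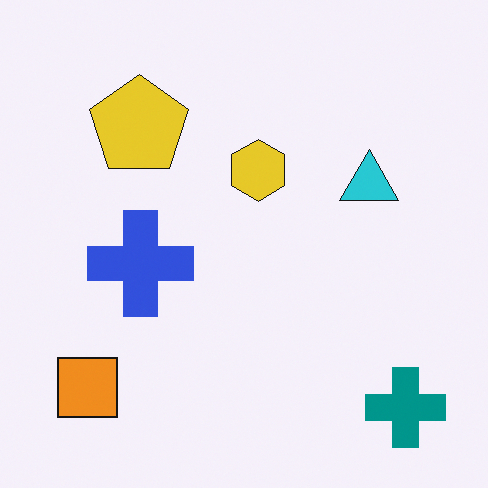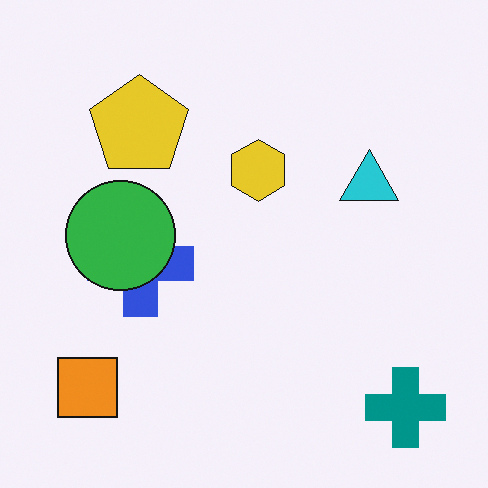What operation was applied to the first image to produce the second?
This is the original image overlaid with an additional green circle.

A green circle appears in the second image that is absent from the first.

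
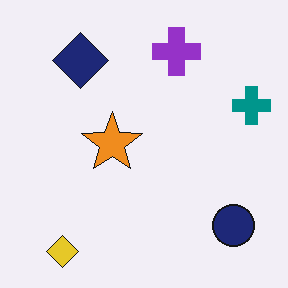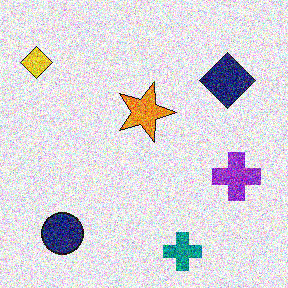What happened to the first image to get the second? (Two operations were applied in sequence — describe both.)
Degraded with heavy additive noise, then rotated 90° clockwise.

Random speckle covers the whole image, including the flat background. The yellow diamond sits in the bottom-left of the first image and the top-left of the second — consistent with a whole-image 90° clockwise rotation.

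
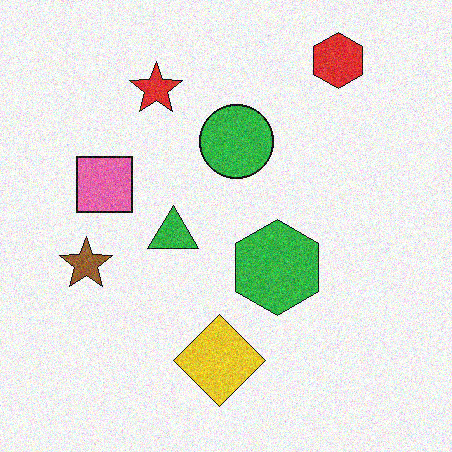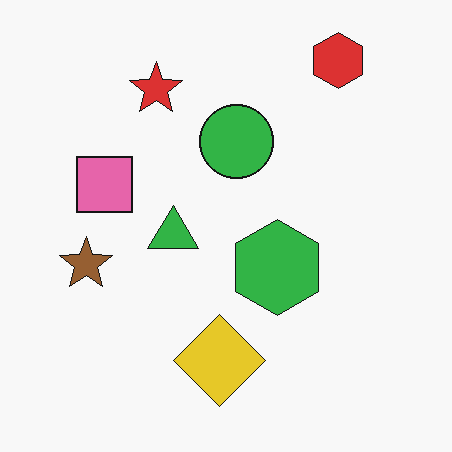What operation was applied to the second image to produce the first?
The first image is the second degraded with moderate additive noise.

Random speckle covers the whole image, including the flat background.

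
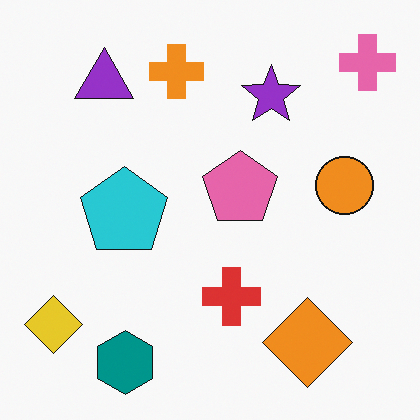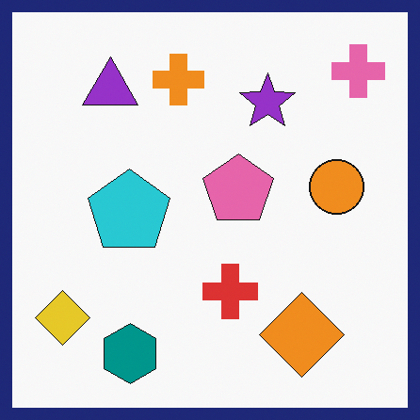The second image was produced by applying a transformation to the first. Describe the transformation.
This is the original image framed with a navy border.

A solid navy frame runs around the edge of the second image, with the content slightly shrunk inside it.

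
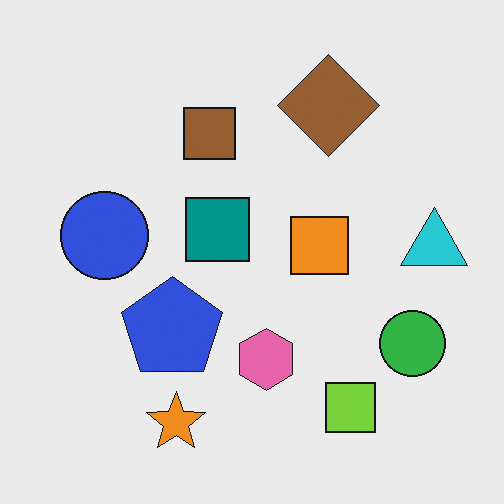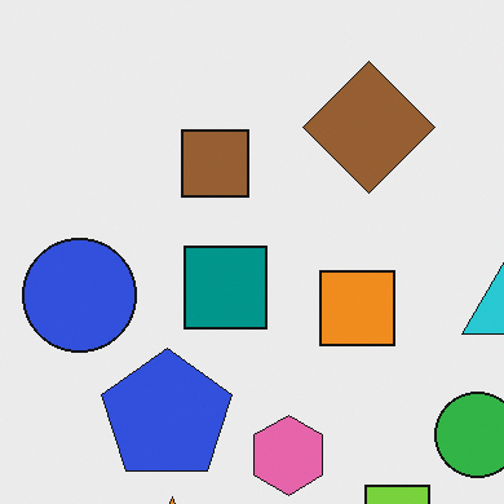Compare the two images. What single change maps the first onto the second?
Cropped slightly and scaled back up.

The visible shapes are larger and the field of view is narrower; shapes near the original edges may be partly or wholly outside the frame — a crop-and-rescale.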